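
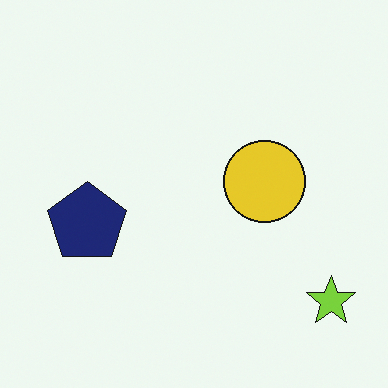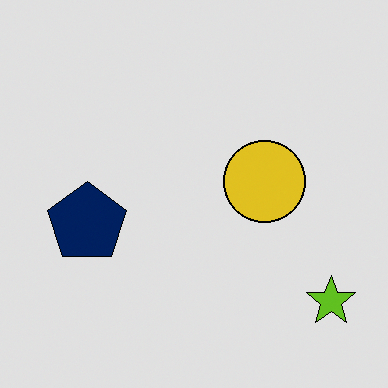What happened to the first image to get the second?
It was moderately posterized.

Each flat color has snapped to a coarser quantized level — most visibly, the near-white background has dropped to a flat grey.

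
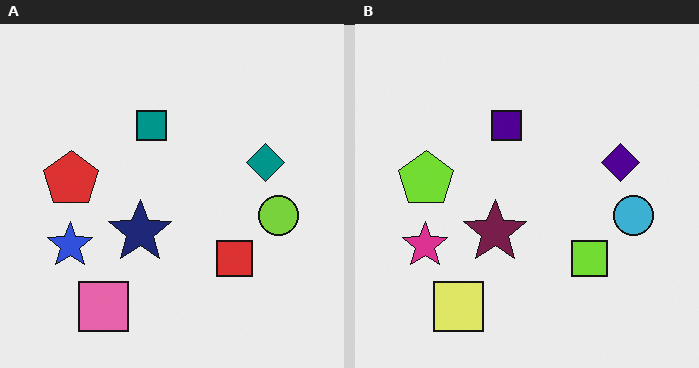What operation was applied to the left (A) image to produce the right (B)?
Hue-shifted through roughly a third of the color wheel.

Every shape's color has rotated by the same amount around the hue wheel — a uniform hue shift.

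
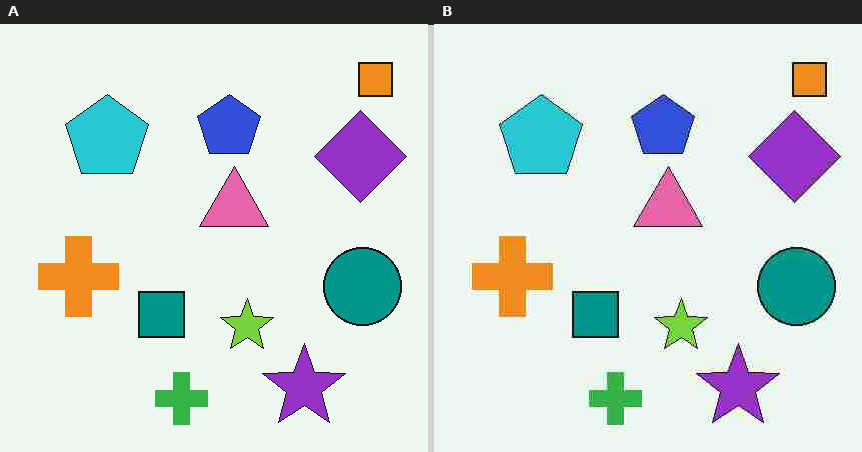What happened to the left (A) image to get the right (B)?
It was degraded with heavy JPEG compression.

Blocky 8×8 compression artifacts appear around shape edges and the flat background shows ringing — characteristic JPEG degradation.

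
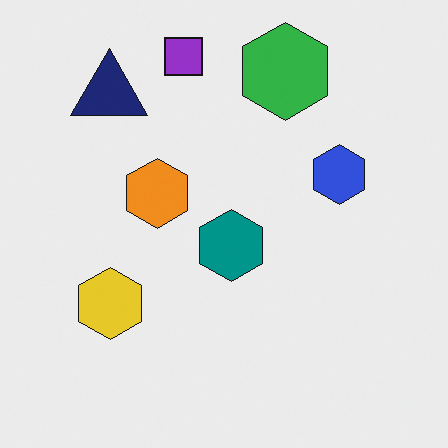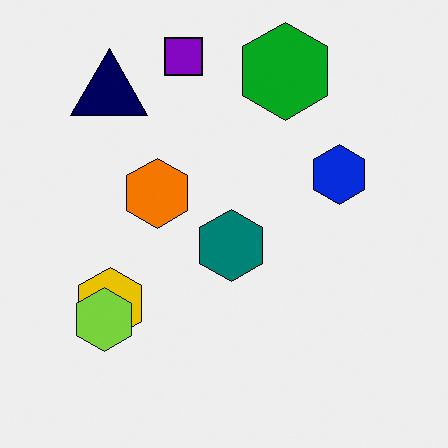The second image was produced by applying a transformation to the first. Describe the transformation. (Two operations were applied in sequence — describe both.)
The image was given slightly increased contrast, then overlaid with an additional lime hexagon.

Tones are pushed away from mid-grey across the whole image — a global contrast change. A lime hexagon appears in the second image that is absent from the first.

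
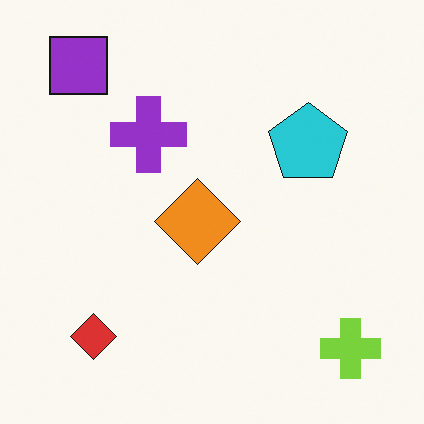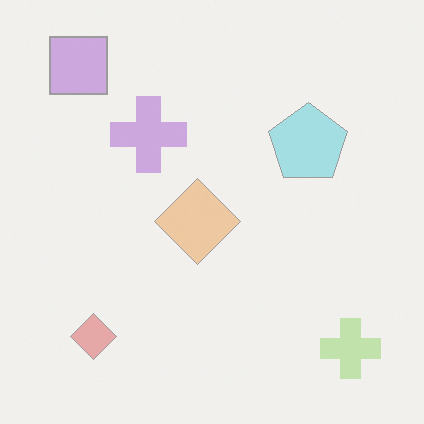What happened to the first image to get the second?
Given much lower contrast.

Tones are pushed toward mid-grey across the whole image — a global contrast change.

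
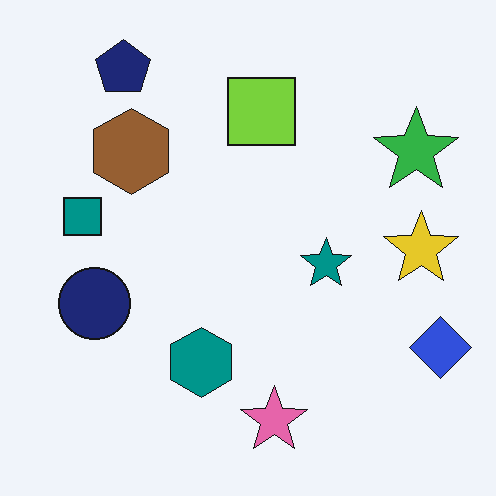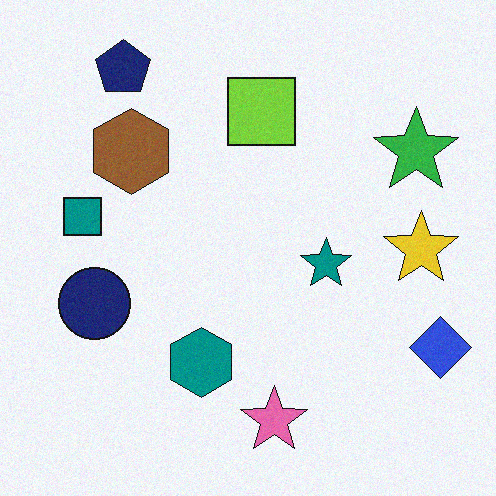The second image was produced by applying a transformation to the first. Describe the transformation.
This is the original image degraded with subtle gaussian noise.

Random speckle covers the whole image, including the flat background.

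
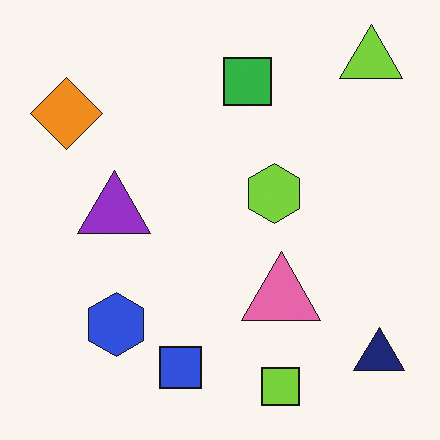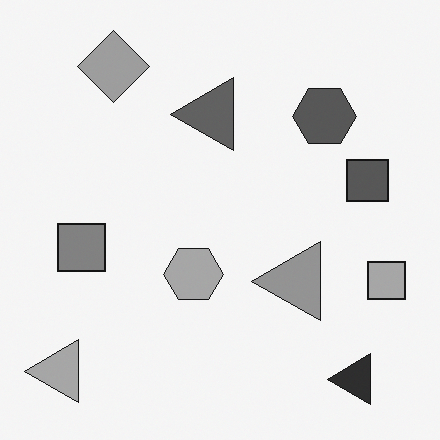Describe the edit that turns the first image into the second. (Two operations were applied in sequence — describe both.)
It was converted to grayscale, then transposed (reflected across the top-left ↔ bottom-right diagonal).

All color is removed — every shape is now a shade of grey. Shapes have swapped their row and column positions — what was in the top-right is now in the bottom-left — a diagonal reflection.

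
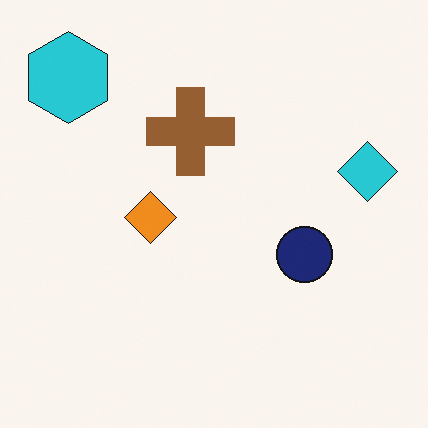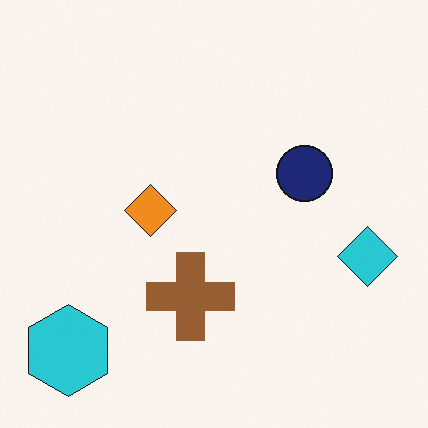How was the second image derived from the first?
It was flipped vertically (top ↔ bottom).

The cyan hexagon is in the top-left of the first image and the bottom-left of the second — shapes on opposite sides of the horizontal midline have swapped in a mirror flip.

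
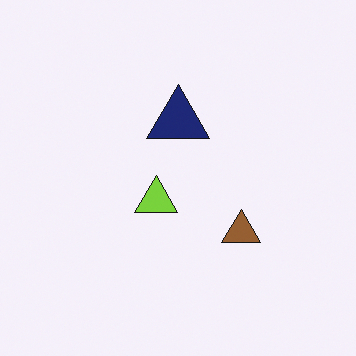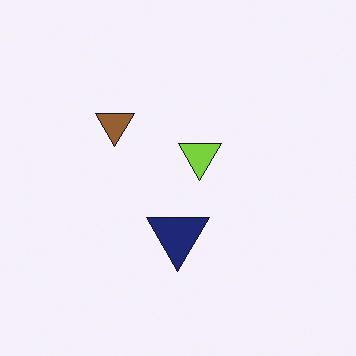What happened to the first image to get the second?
The second image is the first rotated 180°.

The brown triangle sits in the right of the first image and the left of the second — consistent with a whole-image 180° rotation.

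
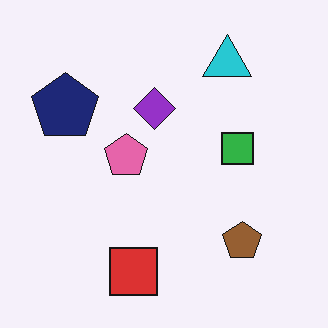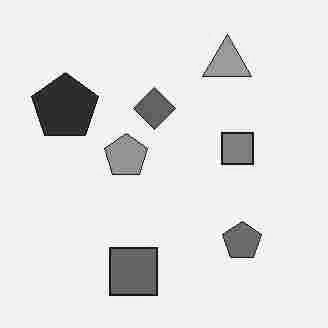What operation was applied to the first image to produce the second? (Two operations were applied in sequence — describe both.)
The transformation is: degraded with heavy JPEG compression, then converted to grayscale.

Blocky 8×8 compression artifacts appear around shape edges and the flat background shows ringing — characteristic JPEG degradation. All color is removed — every shape is now a shade of grey.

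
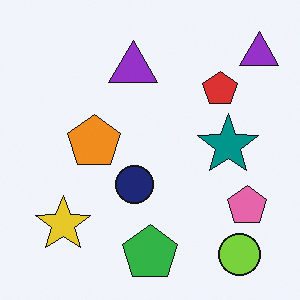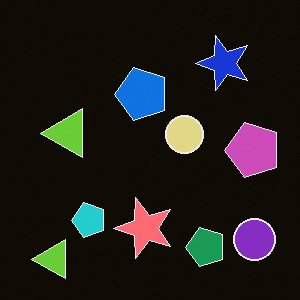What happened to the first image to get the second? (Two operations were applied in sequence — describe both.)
The image was transposed (reflected across the top-left ↔ bottom-right diagonal), then color-inverted (negative).

Shapes have swapped their row and column positions — what was in the top-right is now in the bottom-left — a diagonal reflection. The light background has become dark and every shape's color is its complement — a photographic negative.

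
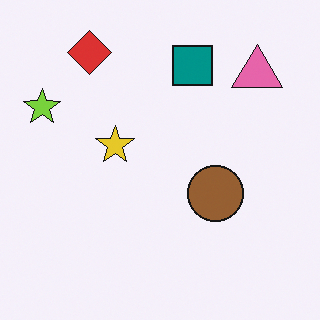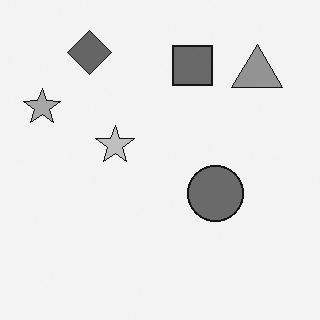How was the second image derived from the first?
The image was converted to grayscale.

All color is removed — every shape is now a shade of grey.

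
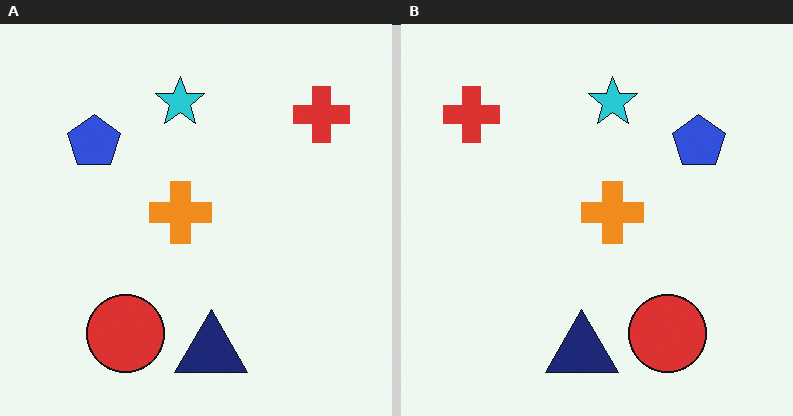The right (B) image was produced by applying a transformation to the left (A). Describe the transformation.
Flipped horizontally (left ↔ right).

The red cross is in the top-right of the left (A) image and the top-left of the right (B) — shapes on opposite sides of the vertical midline have swapped in a mirror flip.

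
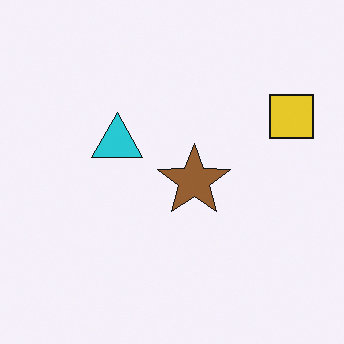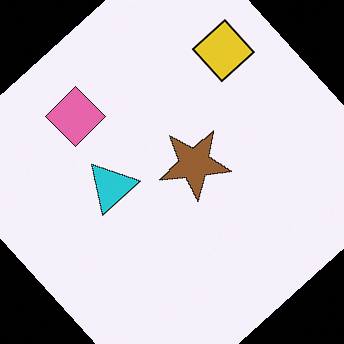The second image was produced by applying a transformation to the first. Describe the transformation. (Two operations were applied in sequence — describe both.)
This is the original image rotated counter-clockwise by a large amount — several tens of degrees, then overlaid with an additional pink diamond.

Every shape is tilted by the same angle and the image corners show triangular fill wedges — a whole-image rotation by a non-right angle. A pink diamond appears in the second image that is absent from the first.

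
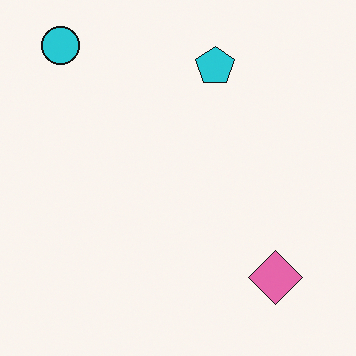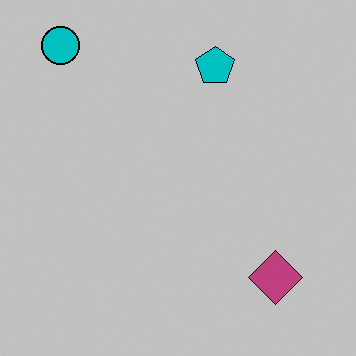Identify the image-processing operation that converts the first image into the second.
The transformation is: heavily posterized to just a handful of flat colors.

Each flat color has snapped to a coarser quantized level — most visibly, the near-white background has dropped to a flat grey.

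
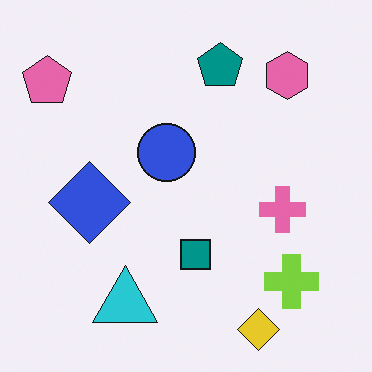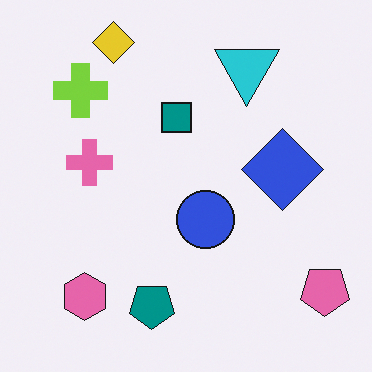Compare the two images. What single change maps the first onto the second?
The second image is the first rotated 180°.

The pink pentagon sits in the top-left of the first image and the bottom-right of the second — consistent with a whole-image 180° rotation.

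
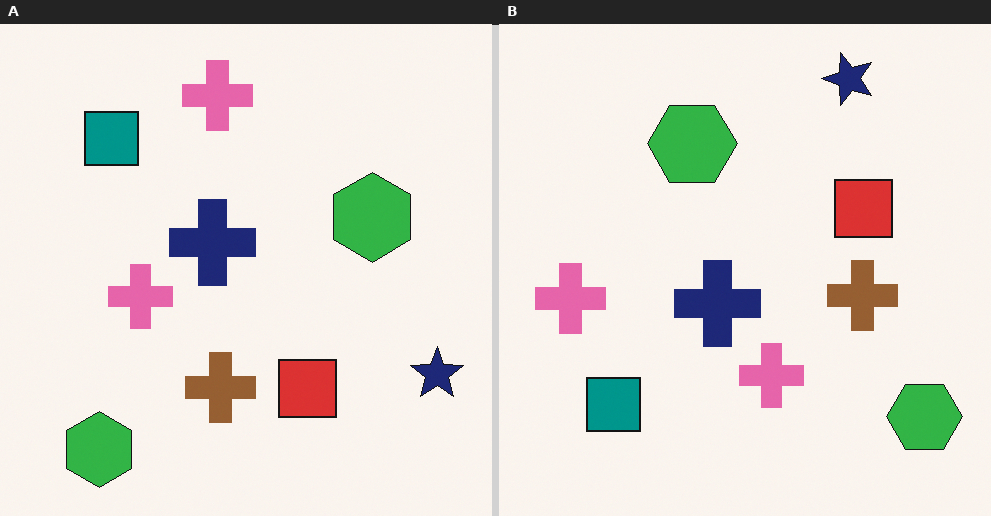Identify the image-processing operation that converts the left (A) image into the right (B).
The transformation is: rotated 90° counter-clockwise.

The navy star sits in the bottom-right of the left (A) image and the top-right of the right (B) — consistent with a whole-image 90° counter-clockwise rotation.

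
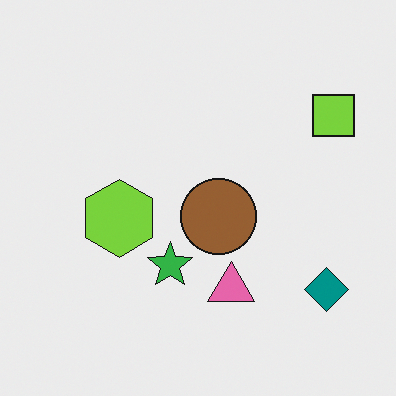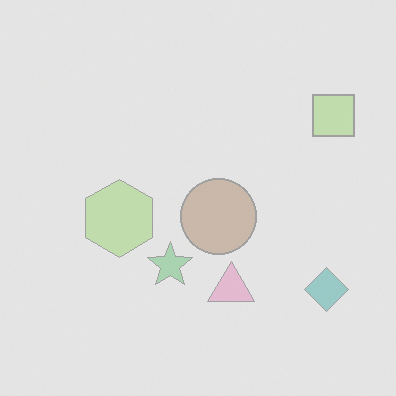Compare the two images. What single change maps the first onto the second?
It was washed out (contrast reduced).

Tones are pushed toward mid-grey across the whole image — a global contrast change.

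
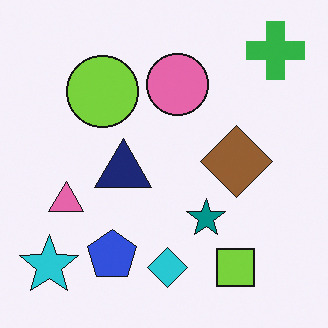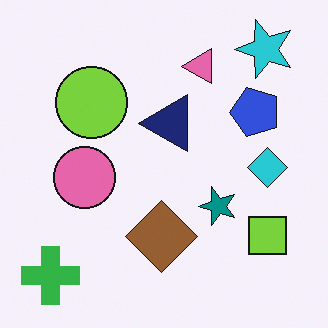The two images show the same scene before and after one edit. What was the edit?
The second image is the first transposed (reflected across the top-left ↔ bottom-right diagonal).

Shapes have swapped their row and column positions — what was in the top-right is now in the bottom-left — a diagonal reflection.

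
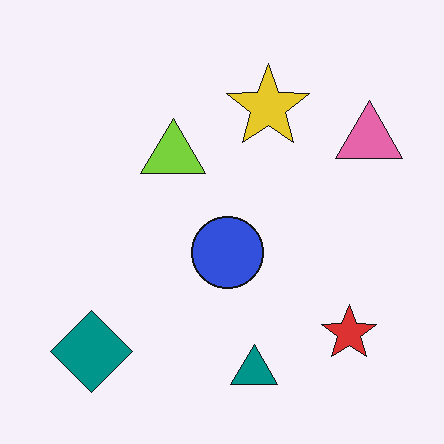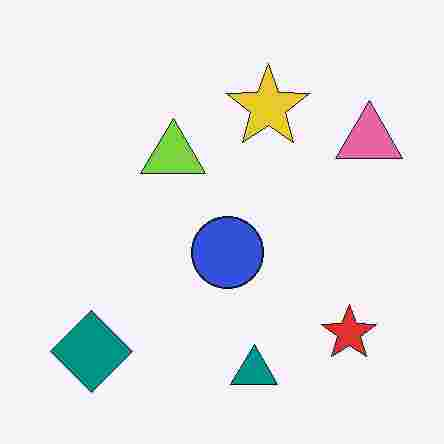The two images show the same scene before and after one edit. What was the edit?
The transformation is: degraded with heavy JPEG compression.

Blocky 8×8 compression artifacts appear around shape edges and the flat background shows ringing — characteristic JPEG degradation.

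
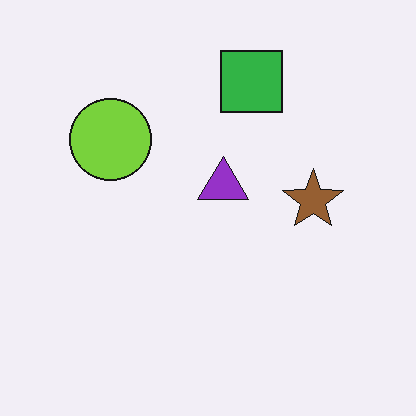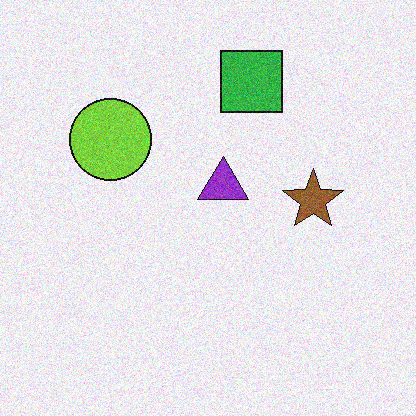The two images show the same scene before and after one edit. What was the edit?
The image was degraded with visible gaussian noise.

Random speckle covers the whole image, including the flat background.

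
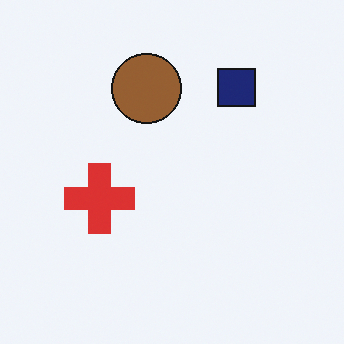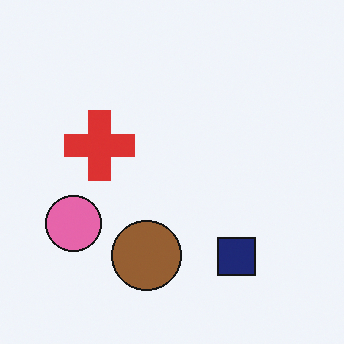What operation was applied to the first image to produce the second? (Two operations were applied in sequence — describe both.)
This is the original image flipped vertically (top ↔ bottom), then overlaid with an additional pink circle.

The navy square is in the top-right of the first image and the bottom-right of the second — shapes on opposite sides of the horizontal midline have swapped in a mirror flip. A pink circle appears in the second image that is absent from the first.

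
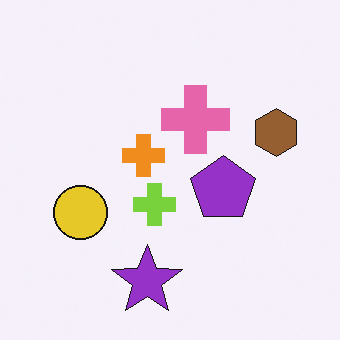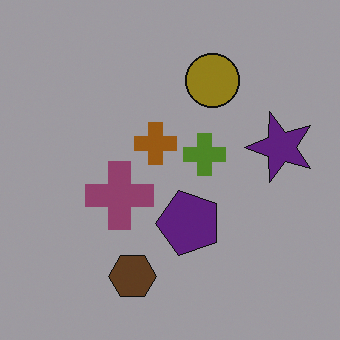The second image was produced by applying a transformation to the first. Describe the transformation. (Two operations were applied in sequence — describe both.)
It was noticeably darkened, then transposed (reflected across the top-left ↔ bottom-right diagonal).

Every pixel — background and shapes alike — is uniformly darkened. Shapes have swapped their row and column positions — what was in the top-right is now in the bottom-left — a diagonal reflection.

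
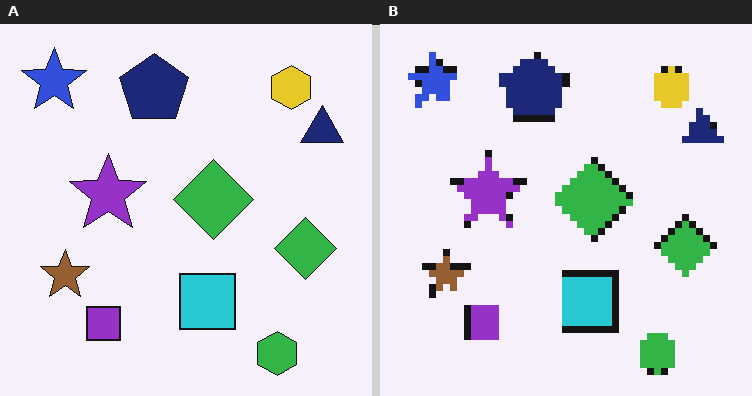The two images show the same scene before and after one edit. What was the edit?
Moderately pixelated.

Shapes are reduced to large square blocks; fine edges and outlines are lost — a downscale-then-upscale (mosaic) effect.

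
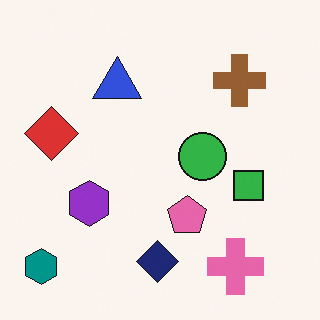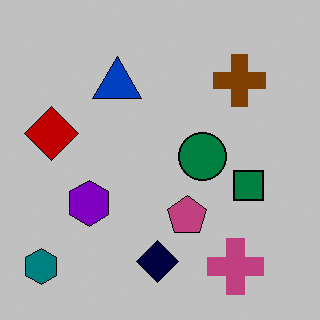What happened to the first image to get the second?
The second image is the first aggressively posterized.

Each flat color has snapped to a coarser quantized level — most visibly, the near-white background has dropped to a flat grey.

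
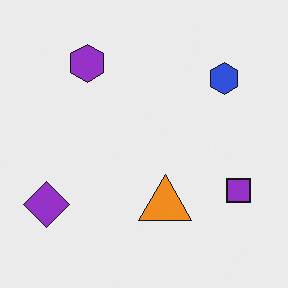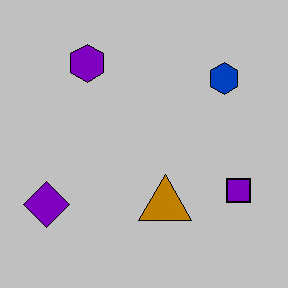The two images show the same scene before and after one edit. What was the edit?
This is the original image heavily posterized to just a handful of flat colors.

Each flat color has snapped to a coarser quantized level — most visibly, the near-white background has dropped to a flat grey.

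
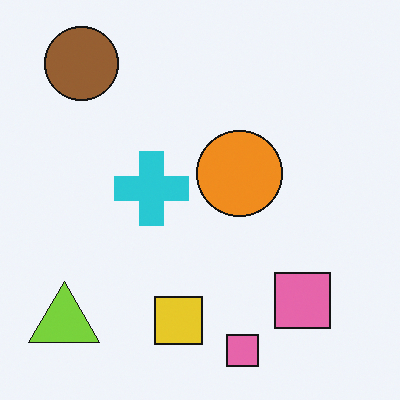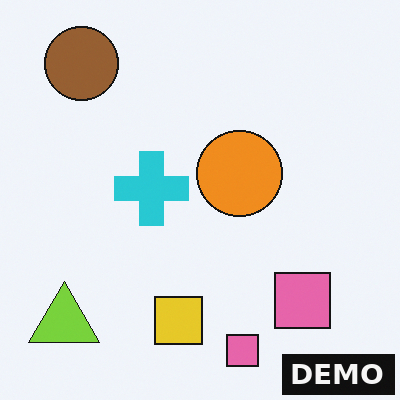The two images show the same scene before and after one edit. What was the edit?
The transformation is: watermarked with the text "DEMO" in the lower-right corner.

A dark label reading "DEMO" appears in the lower-right corner.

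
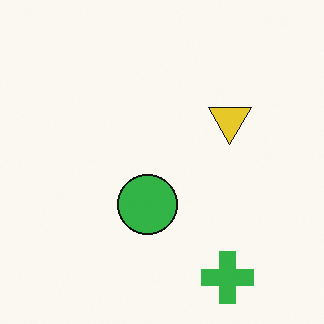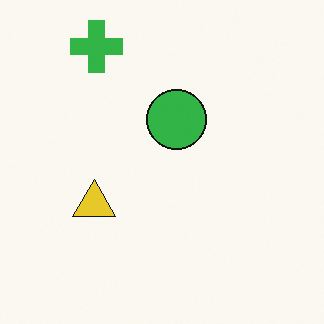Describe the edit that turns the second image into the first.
This is the original image rotated 180°.

The green cross sits in the top-left of the second image and the bottom-right of the first — consistent with a whole-image 180° rotation.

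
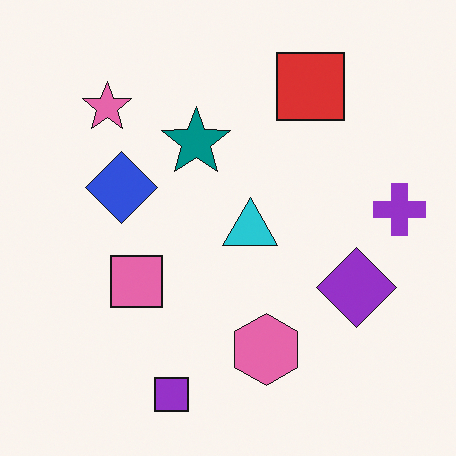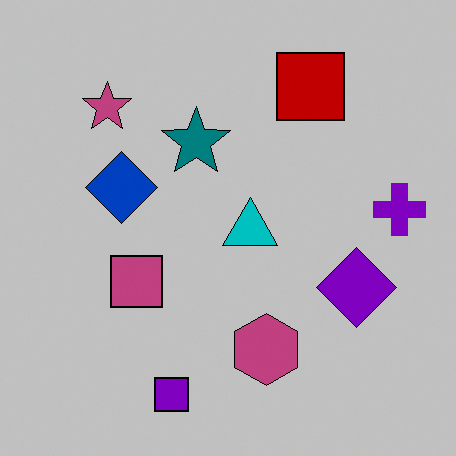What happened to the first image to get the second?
The transformation is: aggressively posterized.

Each flat color has snapped to a coarser quantized level — most visibly, the near-white background has dropped to a flat grey.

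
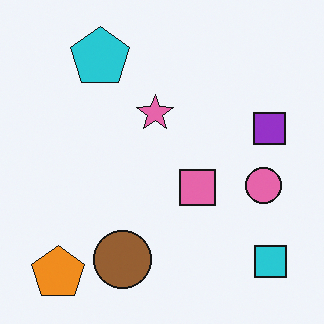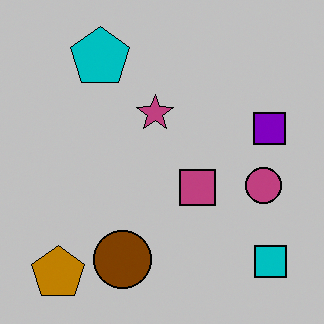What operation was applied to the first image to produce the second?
Heavily posterized to just a handful of flat colors.

Each flat color has snapped to a coarser quantized level — most visibly, the near-white background has dropped to a flat grey.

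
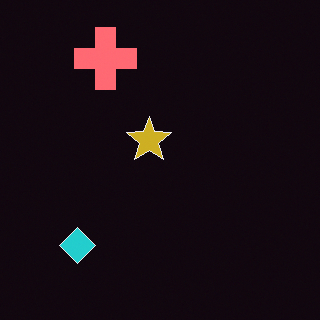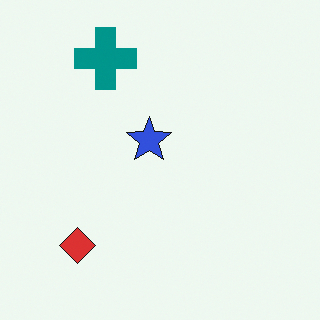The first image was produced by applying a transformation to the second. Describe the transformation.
It was color-inverted (negative).

The light background has become dark and every shape's color is its complement — a photographic negative.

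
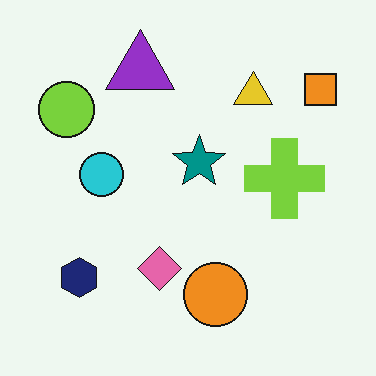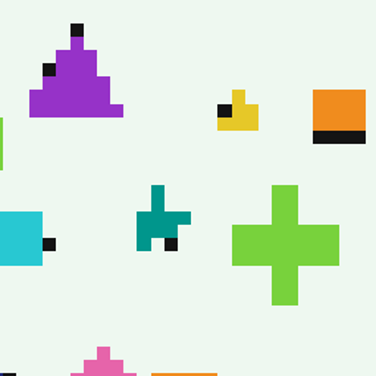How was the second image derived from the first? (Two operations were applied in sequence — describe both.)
Heavily pixelated into large blocks, then cropped to a modestly smaller region and rescaled.

Shapes are reduced to large square blocks; fine edges and outlines are lost — a downscale-then-upscale (mosaic) effect. The visible shapes are larger and the field of view is narrower; shapes near the original edges may be partly or wholly outside the frame — a crop-and-rescale.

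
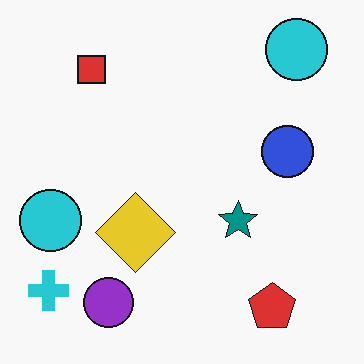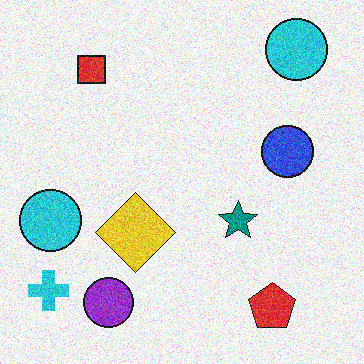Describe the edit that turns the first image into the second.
The transformation is: degraded with moderate additive noise.

Random speckle covers the whole image, including the flat background.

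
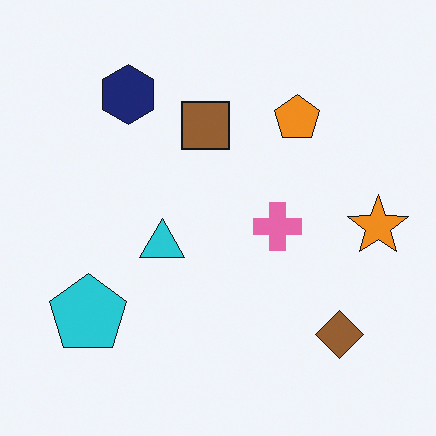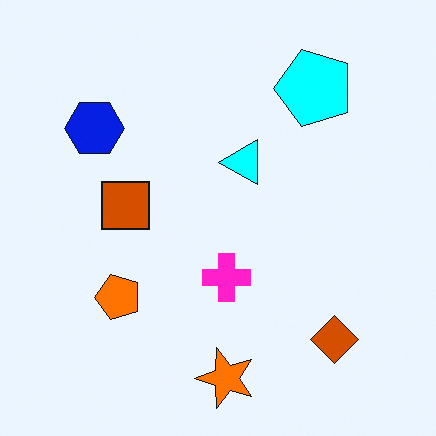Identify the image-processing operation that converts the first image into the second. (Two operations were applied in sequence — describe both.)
The image was transposed (reflected across the top-left ↔ bottom-right diagonal), then made much more vivid (saturation change).

Shapes have swapped their row and column positions — what was in the top-right is now in the bottom-left — a diagonal reflection. All colors are more vivid — a global saturation change.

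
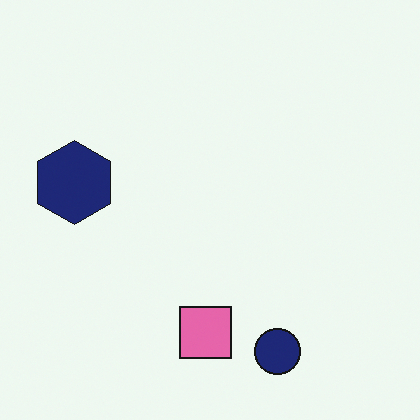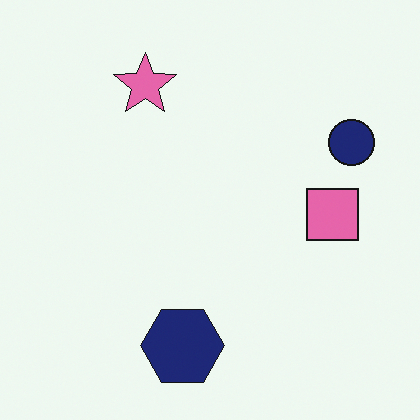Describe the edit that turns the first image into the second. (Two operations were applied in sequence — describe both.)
The transformation is: rotated 90° counter-clockwise, then overlaid with an additional pink star.

The navy circle sits in the bottom of the first image and the right of the second — consistent with a whole-image 90° counter-clockwise rotation. A pink star appears in the second image that is absent from the first.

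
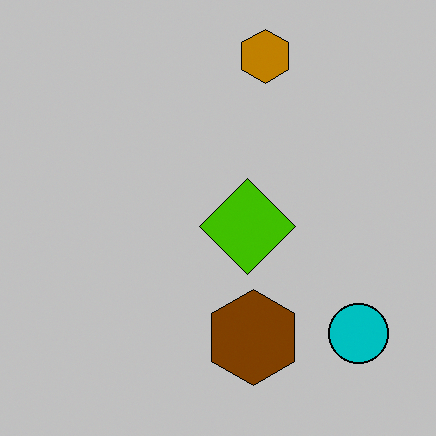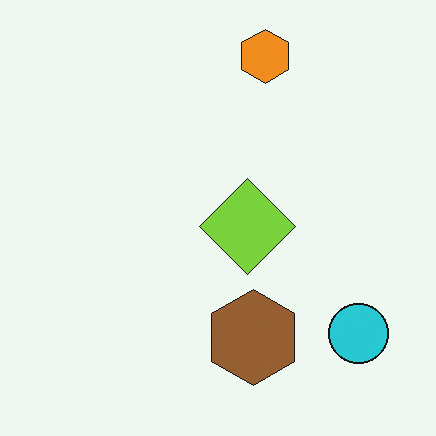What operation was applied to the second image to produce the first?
The image was aggressively posterized.

Each flat color has snapped to a coarser quantized level — most visibly, the near-white background has dropped to a flat grey.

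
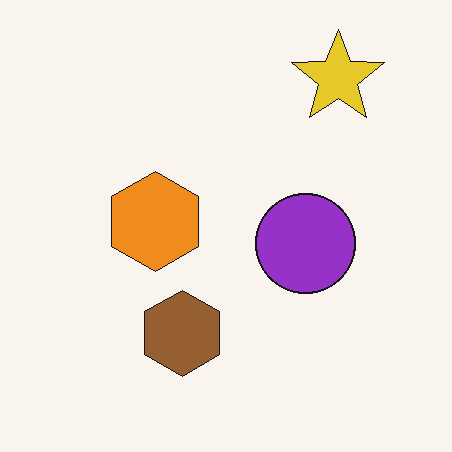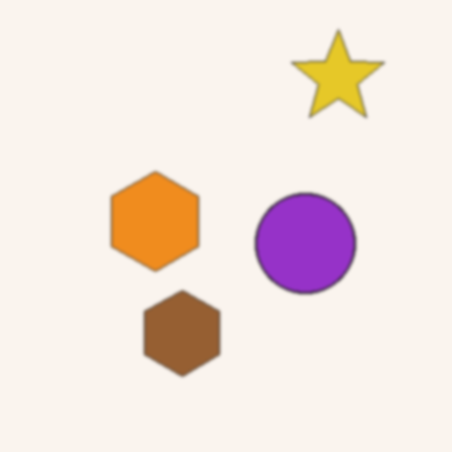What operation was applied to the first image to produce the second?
The transformation is: lightly blurred.

Shape edges and outlines are uniformly softened across the whole image.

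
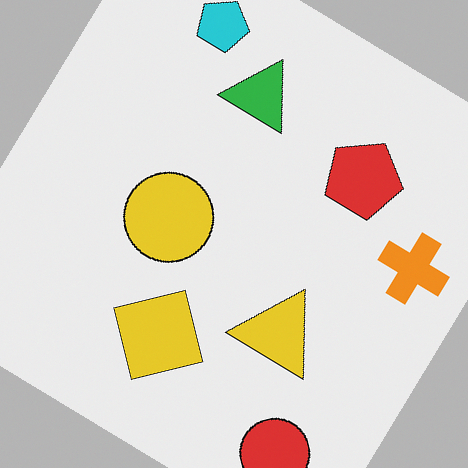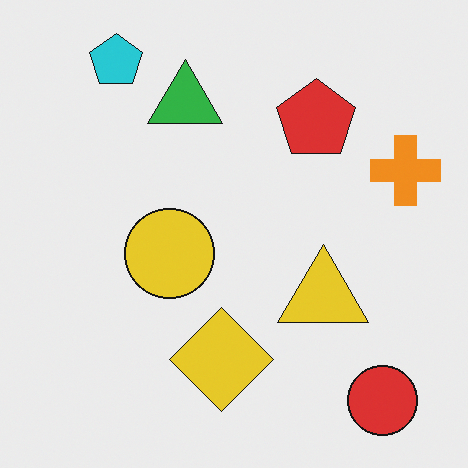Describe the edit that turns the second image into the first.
The image was rotated clockwise by a large amount — several tens of degrees.

Every shape is tilted by the same angle and the image corners show triangular fill wedges — a whole-image rotation by a non-right angle.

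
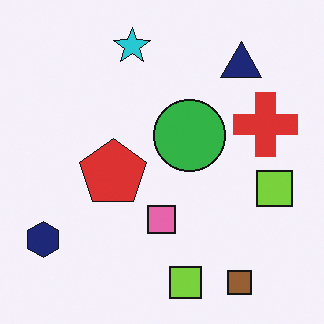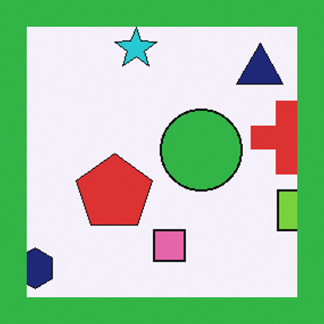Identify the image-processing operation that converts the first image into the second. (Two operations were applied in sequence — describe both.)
This is the original image cropped to a modestly smaller region and rescaled, then framed with a green border.

The visible shapes are larger and the field of view is narrower; shapes near the original edges may be partly or wholly outside the frame — a crop-and-rescale. A solid green frame runs around the edge of the second image, with the content slightly shrunk inside it.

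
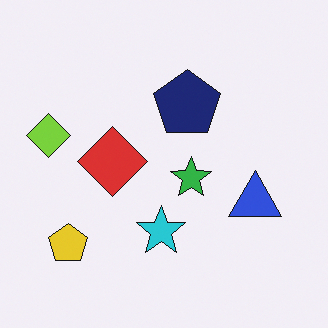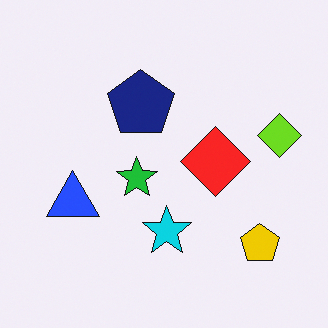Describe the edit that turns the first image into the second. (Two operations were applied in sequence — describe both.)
The image was slightly oversaturated, then flipped horizontally (left ↔ right).

All colors are more vivid — a global saturation change. The lime diamond is in the left of the first image and the right of the second — shapes on opposite sides of the vertical midline have swapped in a mirror flip.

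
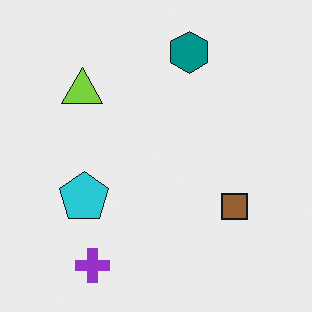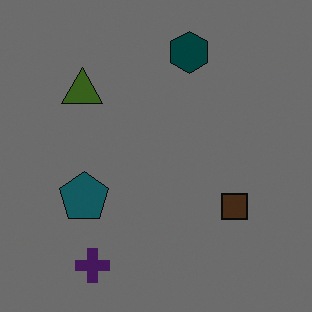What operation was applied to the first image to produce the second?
The transformation is: substantially darkened.

Every pixel — background and shapes alike — is uniformly darkened.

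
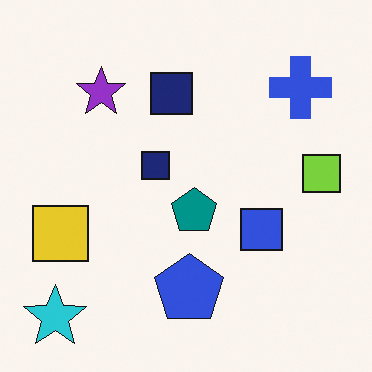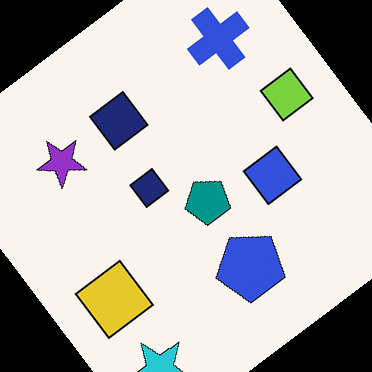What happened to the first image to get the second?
The image was rotated counter-clockwise by a large amount — several tens of degrees.

Every shape is tilted by the same angle and the image corners show triangular fill wedges — a whole-image rotation by a non-right angle.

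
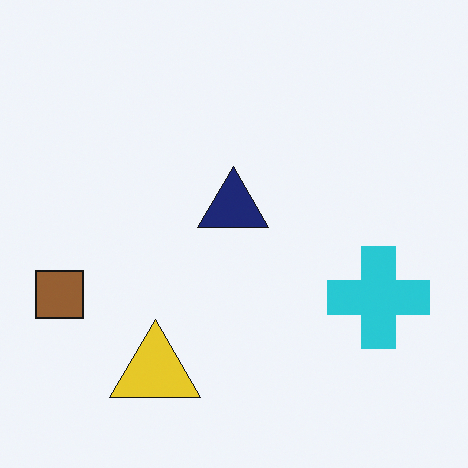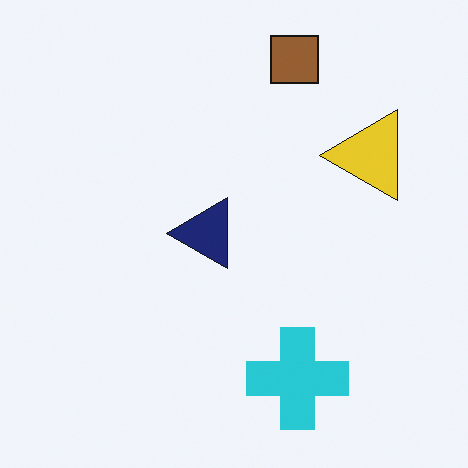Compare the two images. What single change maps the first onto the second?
The transformation is: transposed (reflected across the top-left ↔ bottom-right diagonal).

Shapes have swapped their row and column positions — what was in the top-right is now in the bottom-left — a diagonal reflection.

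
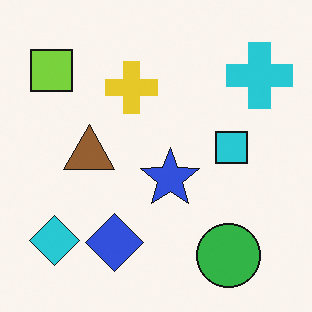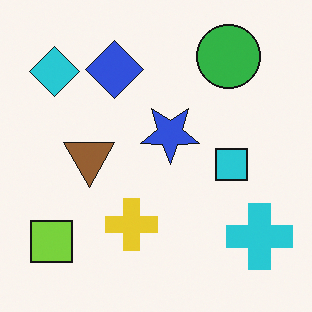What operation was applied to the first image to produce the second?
The second image is the first flipped vertically (top ↔ bottom).

The green circle is in the bottom-right of the first image and the top-right of the second — shapes on opposite sides of the horizontal midline have swapped in a mirror flip.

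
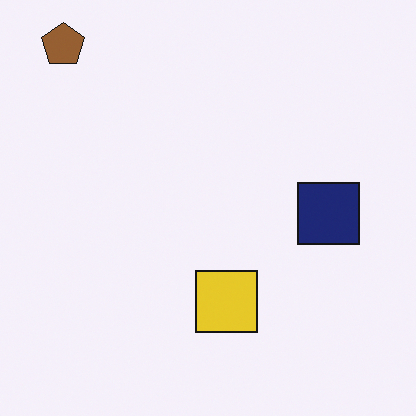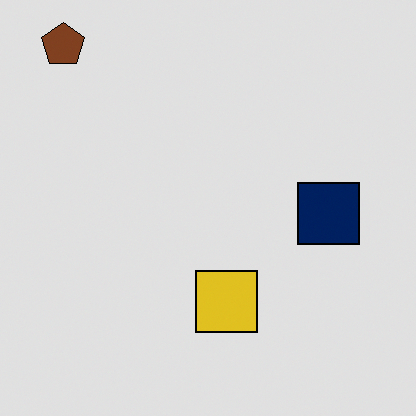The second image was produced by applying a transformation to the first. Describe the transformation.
Moderately posterized.

Each flat color has snapped to a coarser quantized level — most visibly, the near-white background has dropped to a flat grey.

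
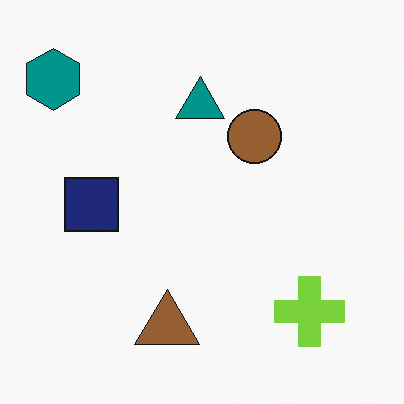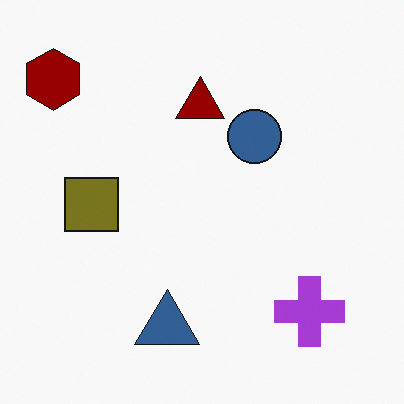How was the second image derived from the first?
The transformation is: hue-shifted through roughly half the color wheel.

Every shape's color has rotated by the same amount around the hue wheel — a uniform hue shift.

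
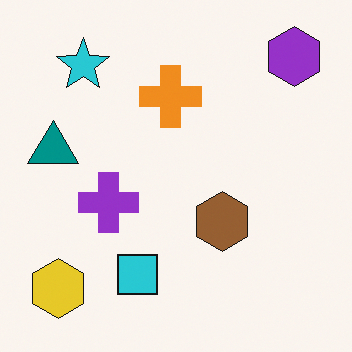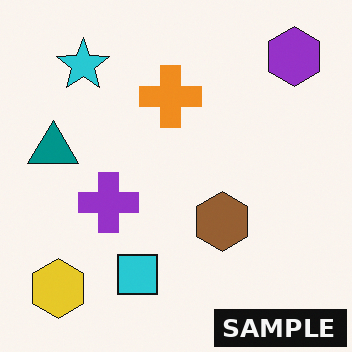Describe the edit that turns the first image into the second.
It was watermarked with the text "SAMPLE" in the lower-right corner.

A dark label reading "SAMPLE" appears in the lower-right corner.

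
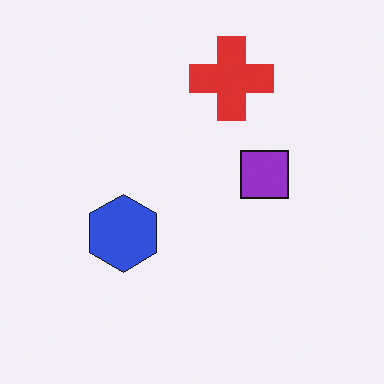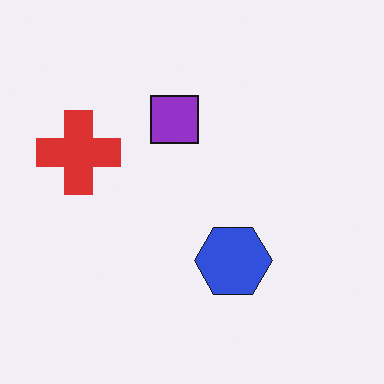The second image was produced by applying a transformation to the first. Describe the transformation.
The image was rotated 90° counter-clockwise.

The red cross sits in the top of the first image and the left of the second — consistent with a whole-image 90° counter-clockwise rotation.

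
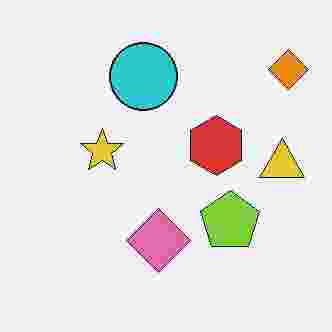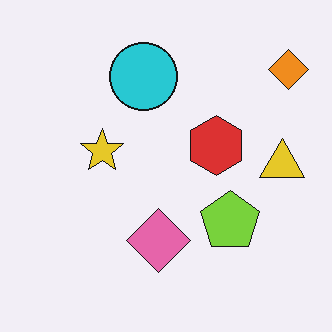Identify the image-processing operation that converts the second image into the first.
The first image is the second degraded with heavy JPEG compression.

Blocky 8×8 compression artifacts appear around shape edges and the flat background shows ringing — characteristic JPEG degradation.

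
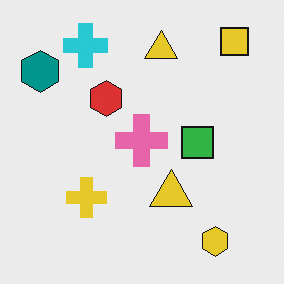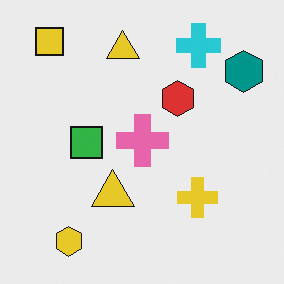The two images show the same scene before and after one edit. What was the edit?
The transformation is: flipped horizontally (left ↔ right).

The teal hexagon is in the top-left of the first image and the top-right of the second — shapes on opposite sides of the vertical midline have swapped in a mirror flip.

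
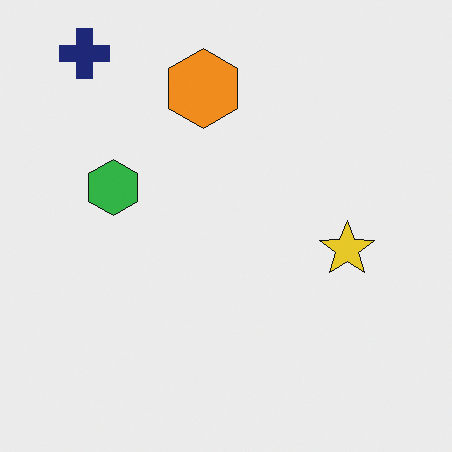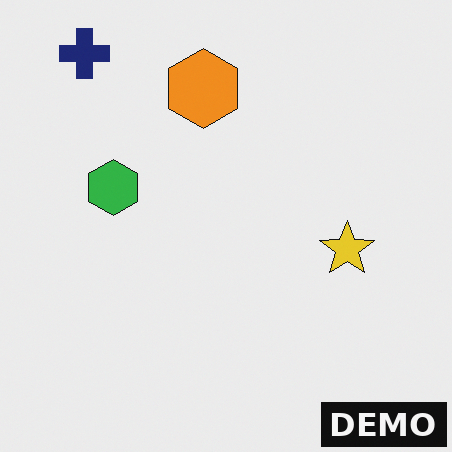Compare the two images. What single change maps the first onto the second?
The transformation is: watermarked with the text "DEMO" in the lower-right corner.

A dark label reading "DEMO" appears in the lower-right corner.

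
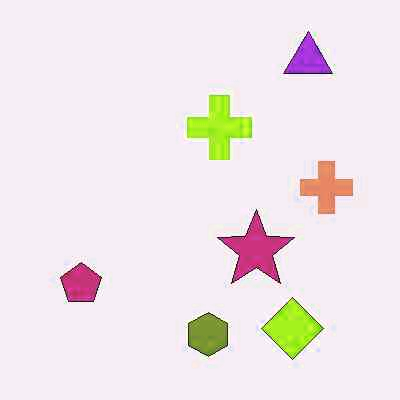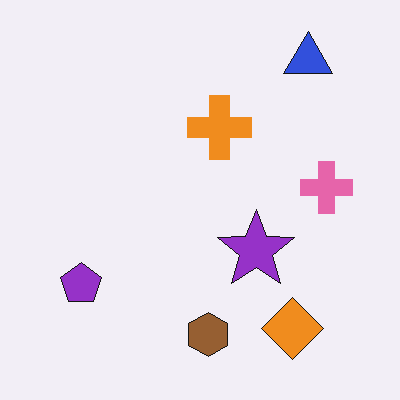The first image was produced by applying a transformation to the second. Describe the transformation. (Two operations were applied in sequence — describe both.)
The first image is the second JPEG-compressed with visible artifacts, then hue-shifted slightly.

Blocky 8×8 compression artifacts appear around shape edges and the flat background shows ringing — characteristic JPEG degradation. Every shape's color has rotated by the same amount around the hue wheel — a uniform hue shift.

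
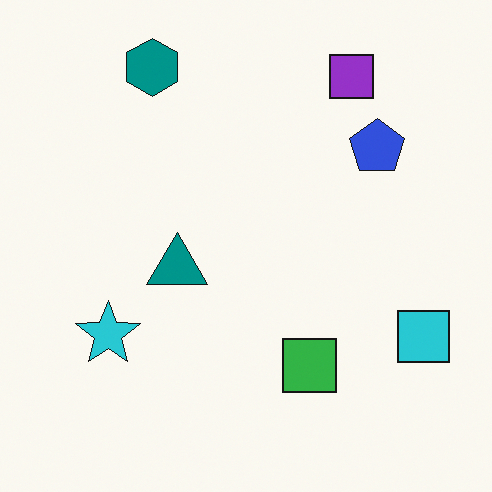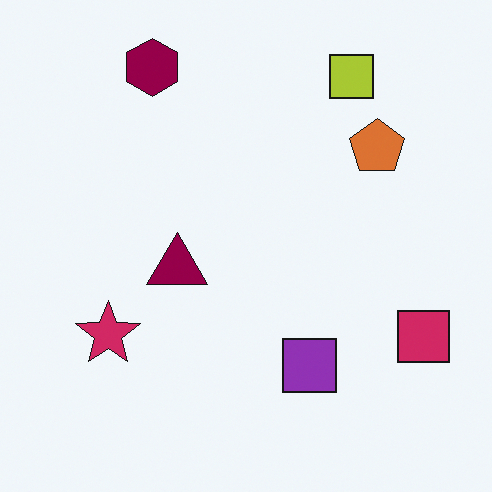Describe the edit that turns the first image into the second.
The image was hue-shifted noticeably.

Every shape's color has rotated by the same amount around the hue wheel — a uniform hue shift.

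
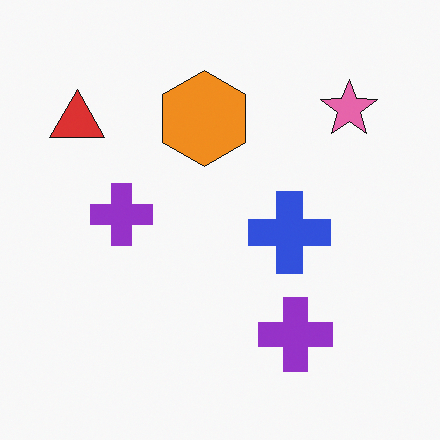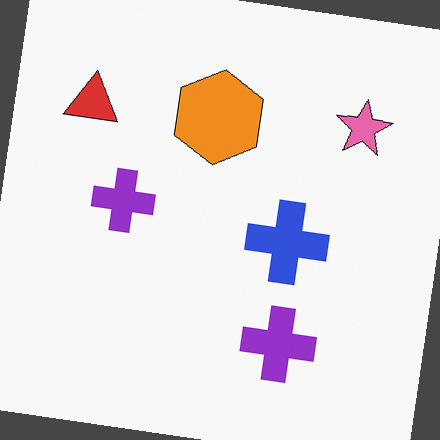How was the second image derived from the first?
This is the original image rotated clockwise by a few degrees.

Every shape is tilted by the same angle and the image corners show triangular fill wedges — a whole-image rotation by a non-right angle.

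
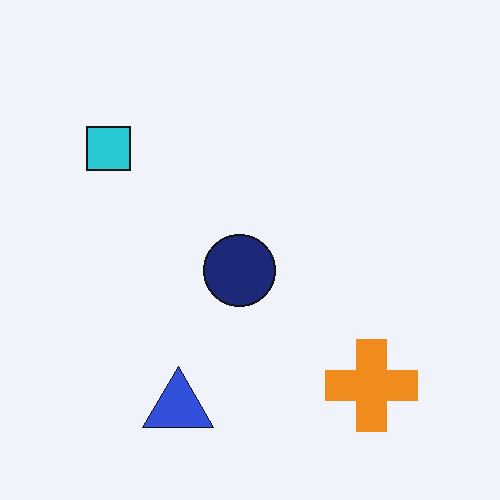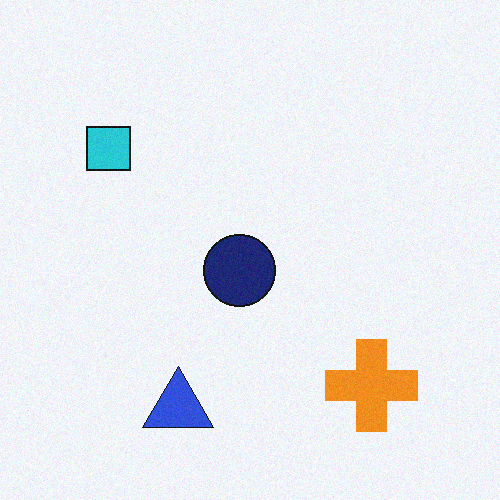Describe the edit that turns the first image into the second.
The image was degraded with light additive noise.

Random speckle covers the whole image, including the flat background.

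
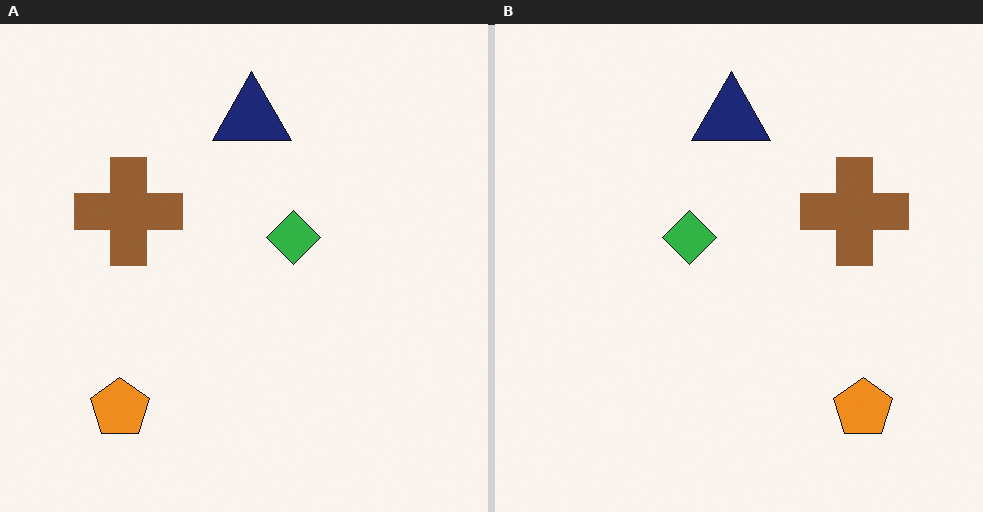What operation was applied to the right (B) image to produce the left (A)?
The left (A) image is the right (B) flipped horizontally (left ↔ right).

The orange pentagon is in the bottom-right of the right (B) image and the bottom-left of the left (A) — shapes on opposite sides of the vertical midline have swapped in a mirror flip.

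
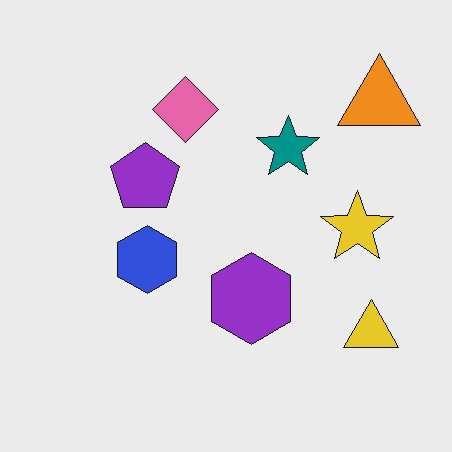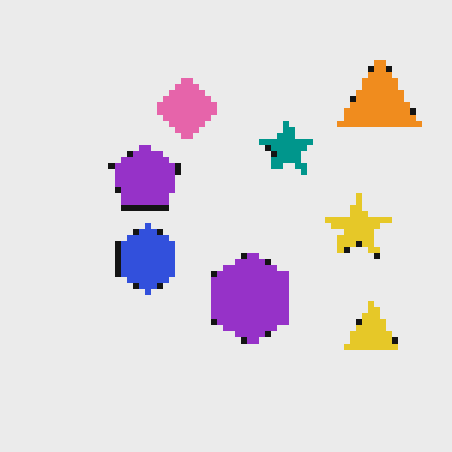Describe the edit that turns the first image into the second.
This is the original image moderately pixelated.

Shapes are reduced to large square blocks; fine edges and outlines are lost — a downscale-then-upscale (mosaic) effect.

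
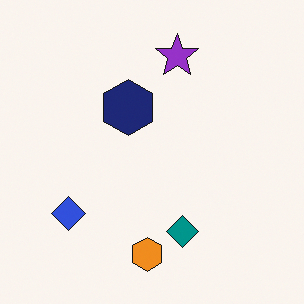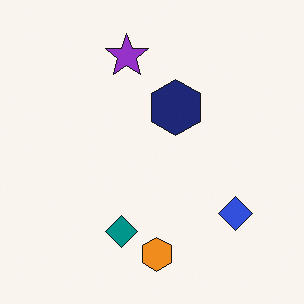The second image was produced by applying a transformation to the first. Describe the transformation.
The transformation is: flipped horizontally (left ↔ right).

The blue diamond is in the bottom-left of the first image and the bottom-right of the second — shapes on opposite sides of the vertical midline have swapped in a mirror flip.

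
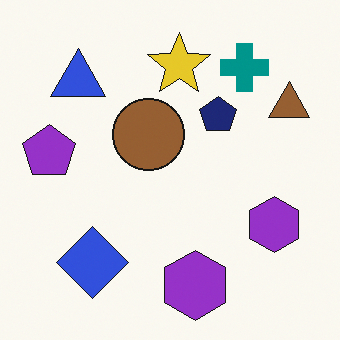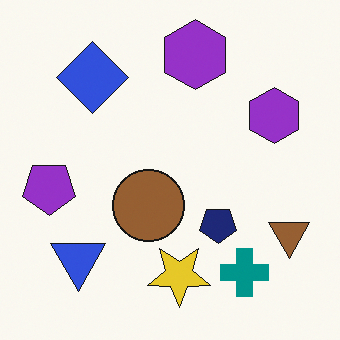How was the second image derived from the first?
The second image is the first flipped vertically (top ↔ bottom).

The yellow star is in the top of the first image and the bottom of the second — shapes on opposite sides of the horizontal midline have swapped in a mirror flip.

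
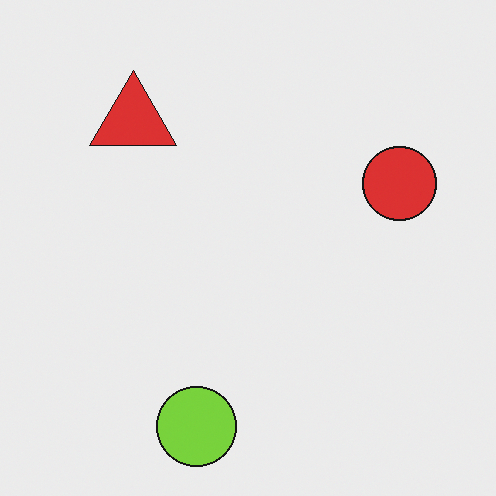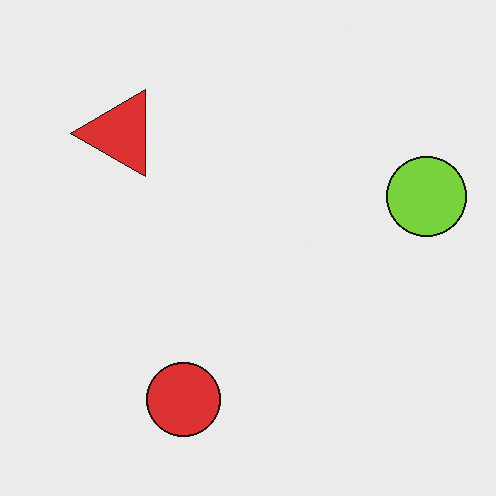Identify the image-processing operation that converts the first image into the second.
The transformation is: transposed (reflected across the top-left ↔ bottom-right diagonal).

Shapes have swapped their row and column positions — what was in the top-right is now in the bottom-left — a diagonal reflection.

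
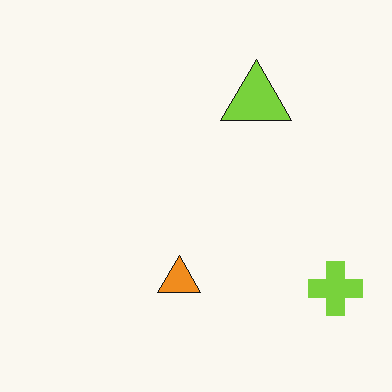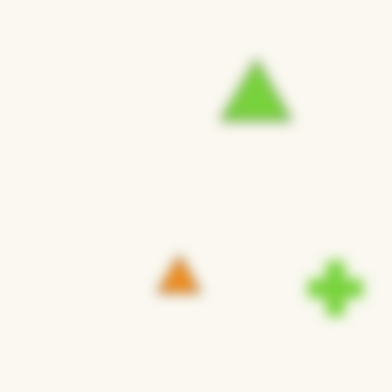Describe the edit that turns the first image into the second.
The second image is the first strongly gaussian-blurred.

Shape edges and outlines are uniformly softened across the whole image.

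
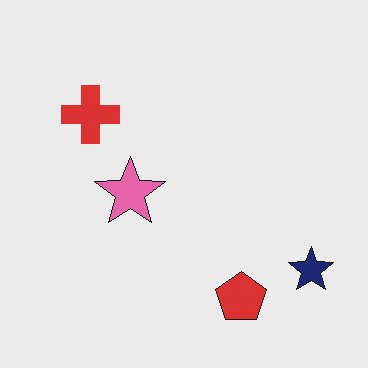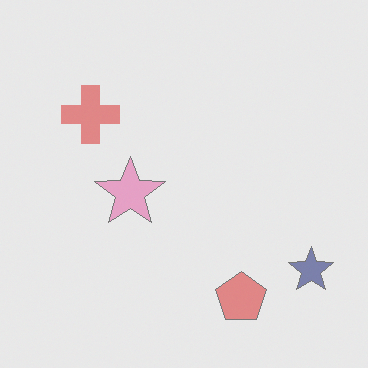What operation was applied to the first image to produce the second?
This is the original image given much lower contrast.

Tones are pushed toward mid-grey across the whole image — a global contrast change.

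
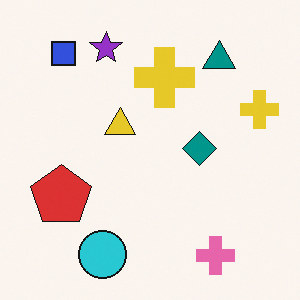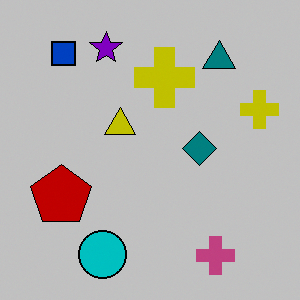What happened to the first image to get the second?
The image was heavily posterized to just a handful of flat colors.

Each flat color has snapped to a coarser quantized level — most visibly, the near-white background has dropped to a flat grey.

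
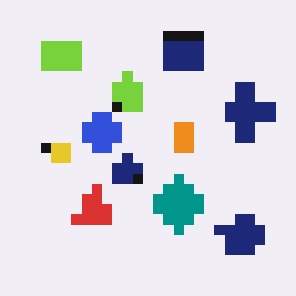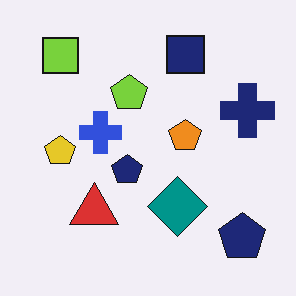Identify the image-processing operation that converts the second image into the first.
Heavily pixelated into large blocks.

Shapes are reduced to large square blocks; fine edges and outlines are lost — a downscale-then-upscale (mosaic) effect.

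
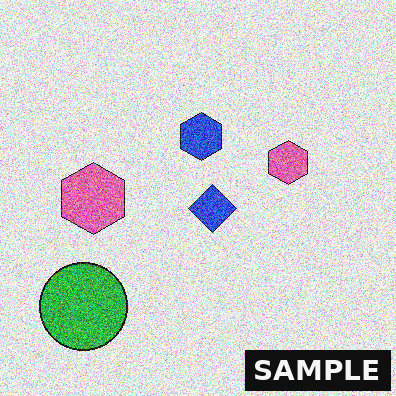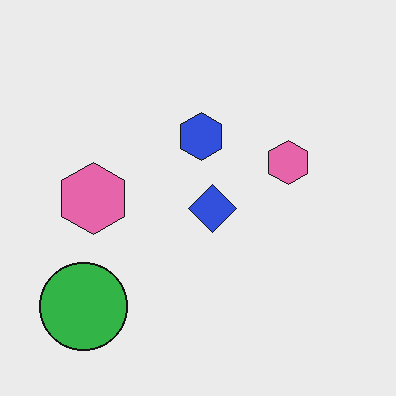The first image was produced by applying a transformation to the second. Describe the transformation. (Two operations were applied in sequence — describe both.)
The image was degraded with heavy additive noise, then watermarked with the text "SAMPLE" in the lower-right corner.

Random speckle covers the whole image, including the flat background. A dark label reading "SAMPLE" appears in the lower-right corner.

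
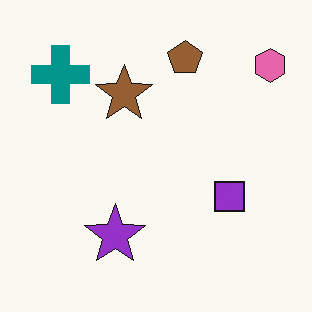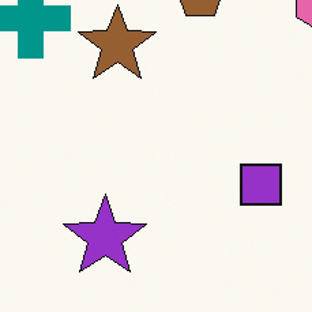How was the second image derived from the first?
The image was cropped slightly and scaled back up.

The visible shapes are larger and the field of view is narrower; shapes near the original edges may be partly or wholly outside the frame — a crop-and-rescale.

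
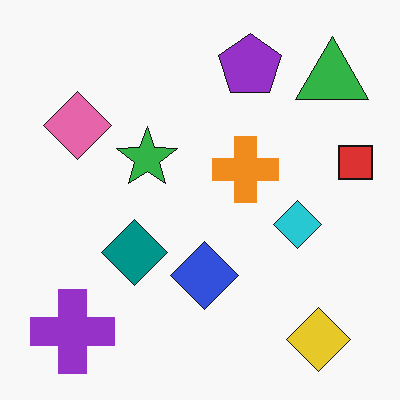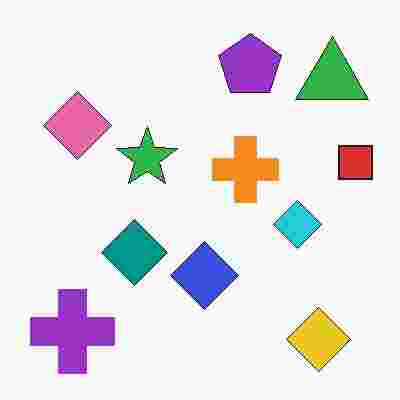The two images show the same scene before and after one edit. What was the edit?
Degraded with heavy JPEG compression.

Blocky 8×8 compression artifacts appear around shape edges and the flat background shows ringing — characteristic JPEG degradation.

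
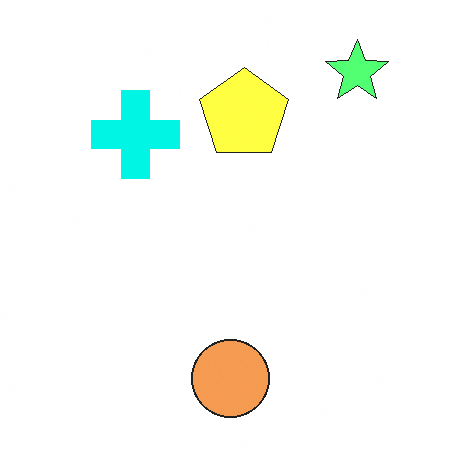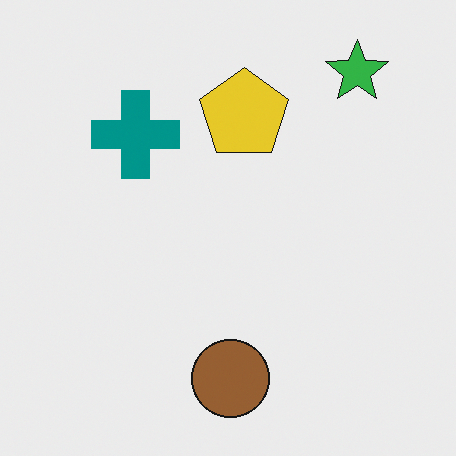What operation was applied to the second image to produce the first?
The transformation is: brightened a lot.

Every pixel — background and shapes alike — is uniformly brightened.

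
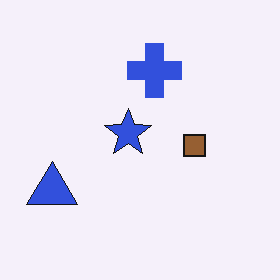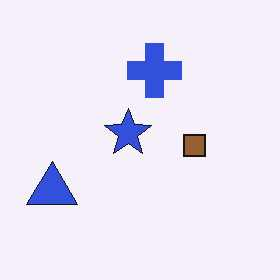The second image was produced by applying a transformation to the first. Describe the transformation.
The second image is the first given moderate JPEG compression.

Blocky 8×8 compression artifacts appear around shape edges and the flat background shows ringing — characteristic JPEG degradation.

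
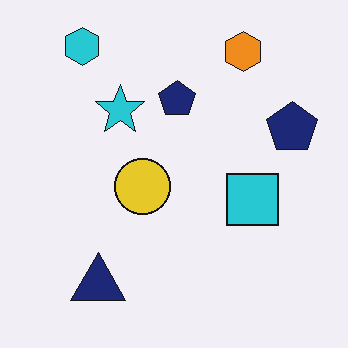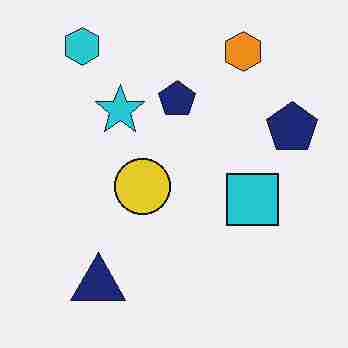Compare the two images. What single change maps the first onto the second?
The second image is the first degraded with heavy JPEG compression.

Blocky 8×8 compression artifacts appear around shape edges and the flat background shows ringing — characteristic JPEG degradation.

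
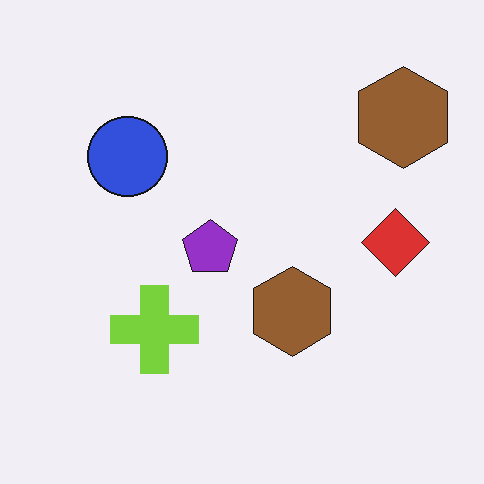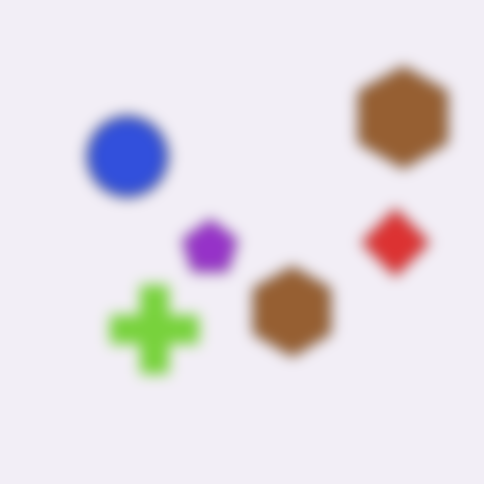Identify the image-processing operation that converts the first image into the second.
Strongly gaussian-blurred.

Shape edges and outlines are uniformly softened across the whole image.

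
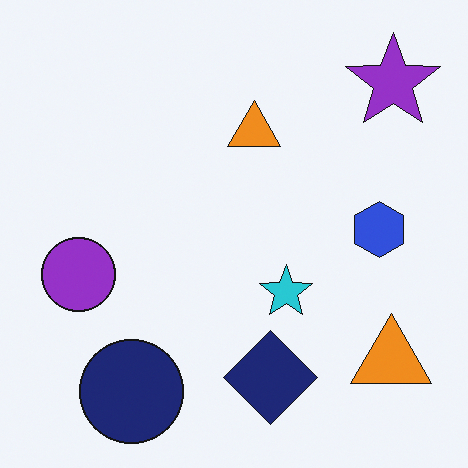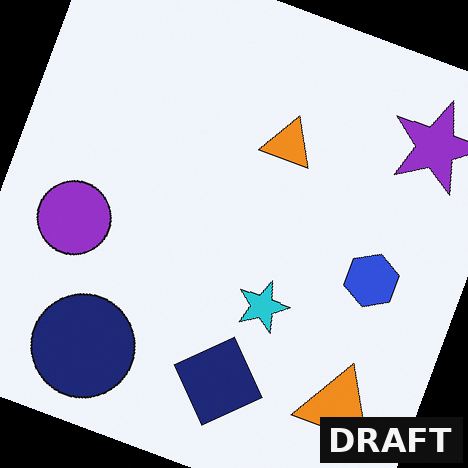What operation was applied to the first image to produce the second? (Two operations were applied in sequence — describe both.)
Rotated clockwise by a clearly visible amount, then watermarked with the text "DRAFT" in the lower-right corner.

Every shape is tilted by the same angle and the image corners show triangular fill wedges — a whole-image rotation by a non-right angle. A dark label reading "DRAFT" appears in the lower-right corner.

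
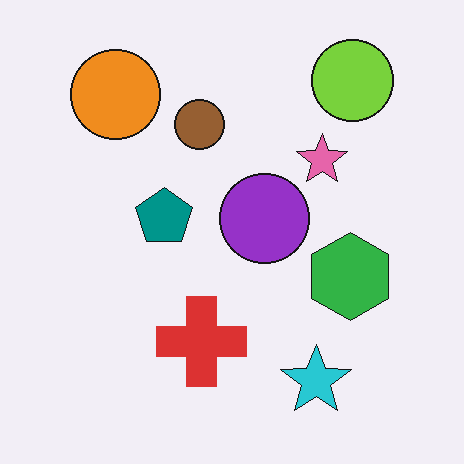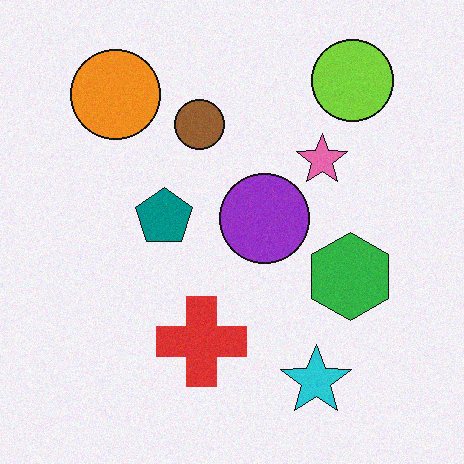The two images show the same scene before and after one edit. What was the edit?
Degraded with a light layer of grain.

Random speckle covers the whole image, including the flat background.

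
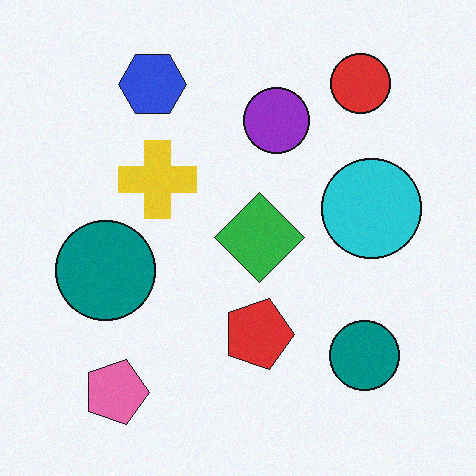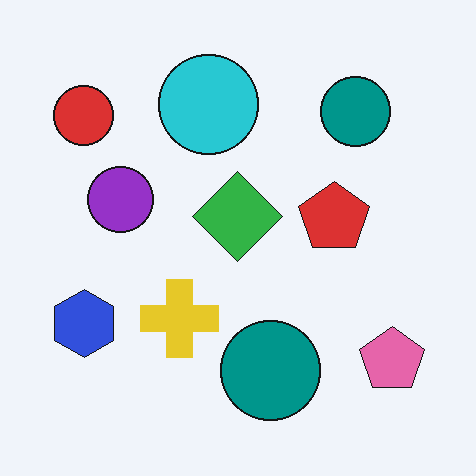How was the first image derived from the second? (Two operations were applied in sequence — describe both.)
It was degraded with a light layer of grain, then rotated 90° clockwise.

Random speckle covers the whole image, including the flat background. The red circle sits in the top-left of the second image and the top-right of the first — consistent with a whole-image 90° clockwise rotation.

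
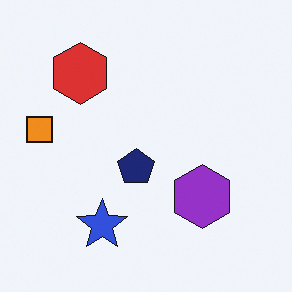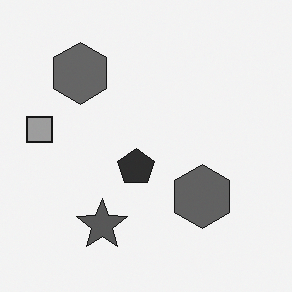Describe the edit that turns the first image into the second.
The image was converted to grayscale.

All color is removed — every shape is now a shade of grey.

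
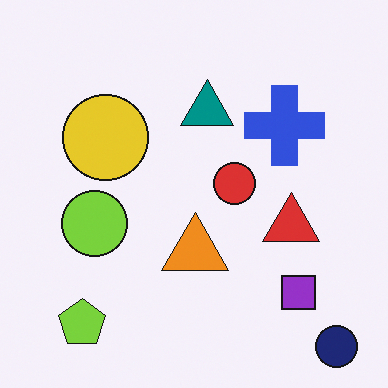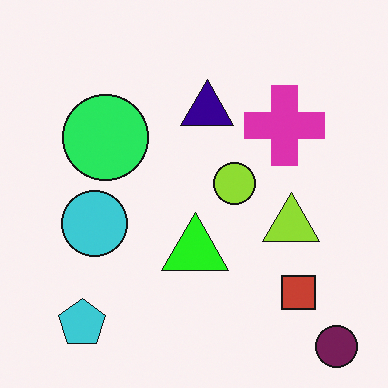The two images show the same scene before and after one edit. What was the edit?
This is the original image hue-shifted through roughly a third of the color wheel.

Every shape's color has rotated by the same amount around the hue wheel — a uniform hue shift.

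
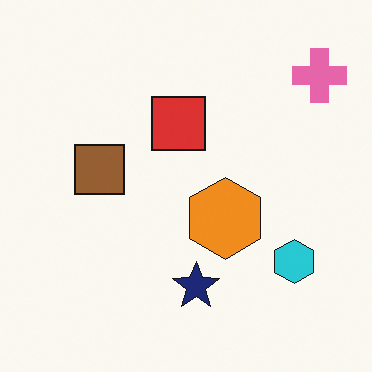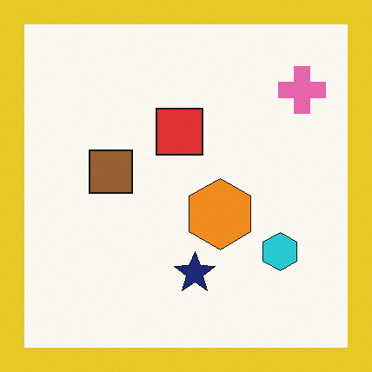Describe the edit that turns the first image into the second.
It was framed with a yellow border.

A solid yellow frame runs around the edge of the second image, with the content slightly shrunk inside it.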